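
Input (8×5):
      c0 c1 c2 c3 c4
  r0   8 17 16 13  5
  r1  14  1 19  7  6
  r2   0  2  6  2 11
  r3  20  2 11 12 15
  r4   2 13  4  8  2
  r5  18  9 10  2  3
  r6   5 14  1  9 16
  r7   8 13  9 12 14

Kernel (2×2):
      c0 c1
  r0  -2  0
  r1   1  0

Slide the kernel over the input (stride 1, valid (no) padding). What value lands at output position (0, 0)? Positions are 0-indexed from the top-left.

The receptive field on the input at this output position is [8 17 / 14 1]. Elementwise product with the kernel and sum: 8·-2 + 14·1.

-2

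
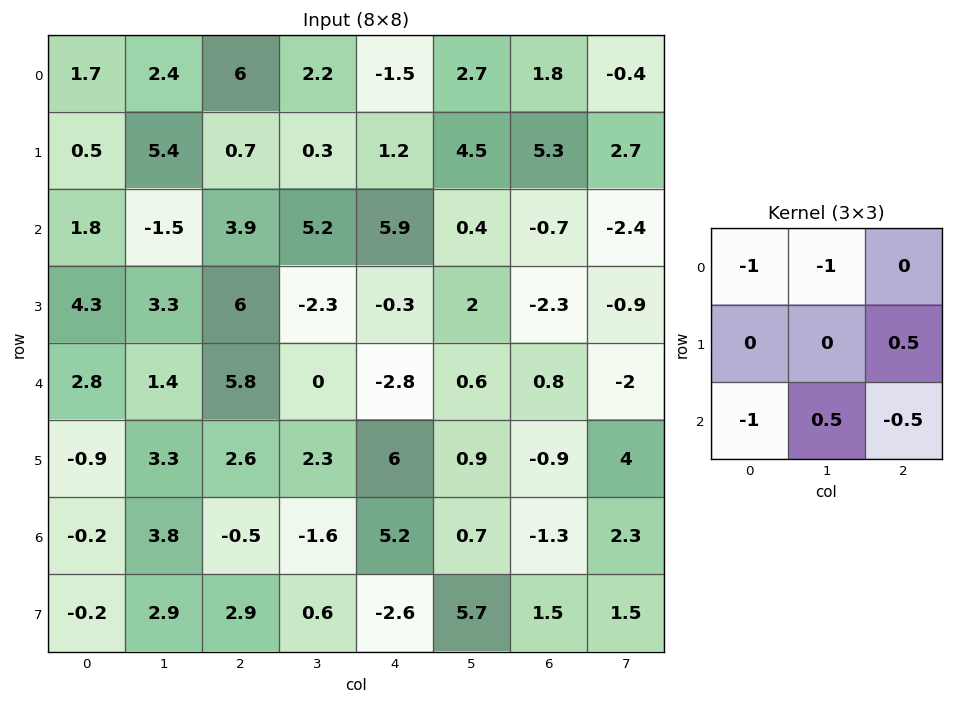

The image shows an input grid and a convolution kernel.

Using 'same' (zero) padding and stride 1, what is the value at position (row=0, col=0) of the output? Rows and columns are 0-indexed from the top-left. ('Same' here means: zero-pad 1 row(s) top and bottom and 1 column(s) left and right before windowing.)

-1.25

The receptive field on the zero-padded input at this output position is [0 0 0 / 0 1.7 2.4 / 0 0.5 5.4]. Elementwise product with the kernel and sum: 0·-1 + 0·-1 + 2.4·0.5 + 0·-1 + 0.5·0.5 + 5.4·-0.5.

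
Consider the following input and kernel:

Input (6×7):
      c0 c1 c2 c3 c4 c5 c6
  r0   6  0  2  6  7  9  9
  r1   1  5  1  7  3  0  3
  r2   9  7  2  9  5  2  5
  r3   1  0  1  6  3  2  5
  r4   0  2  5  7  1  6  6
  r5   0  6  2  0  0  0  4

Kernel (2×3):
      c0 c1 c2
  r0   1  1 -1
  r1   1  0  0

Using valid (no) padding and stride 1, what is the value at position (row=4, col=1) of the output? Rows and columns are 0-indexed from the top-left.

The receptive field on the input at this output position is [2 5 7 / 6 2 0]. Elementwise product with the kernel and sum: 2·1 + 5·1 + 7·-1 + 6·1.

6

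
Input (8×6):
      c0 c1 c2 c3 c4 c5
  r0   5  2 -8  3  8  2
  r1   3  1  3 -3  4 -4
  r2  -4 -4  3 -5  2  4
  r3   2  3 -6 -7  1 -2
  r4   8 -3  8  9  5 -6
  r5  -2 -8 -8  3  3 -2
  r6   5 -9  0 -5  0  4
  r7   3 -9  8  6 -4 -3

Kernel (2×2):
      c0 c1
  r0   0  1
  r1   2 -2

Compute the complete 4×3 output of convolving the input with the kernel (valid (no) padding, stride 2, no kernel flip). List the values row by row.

Output[0,0]: The receptive field on the input at this output position is [5 2 / 3 1]. Elementwise product with the kernel and sum: 2·1 + 3·2 + 1·-2.
Output[0,1]: The receptive field on the input at this output position is [-8 3 / 3 -3]. Elementwise product with the kernel and sum: 3·1 + 3·2 + -3·-2.

6 15 18
-6 -3 10
9 -13 4
15 -1 2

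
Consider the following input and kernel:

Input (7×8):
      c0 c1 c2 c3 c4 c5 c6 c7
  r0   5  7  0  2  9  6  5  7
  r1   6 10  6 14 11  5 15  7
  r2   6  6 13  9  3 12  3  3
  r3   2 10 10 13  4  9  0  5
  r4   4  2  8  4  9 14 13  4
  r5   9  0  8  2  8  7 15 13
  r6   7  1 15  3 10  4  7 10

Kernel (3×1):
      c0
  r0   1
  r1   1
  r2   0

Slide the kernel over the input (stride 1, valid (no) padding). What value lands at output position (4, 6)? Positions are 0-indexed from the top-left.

The receptive field on the input at this output position is [13 / 15 / 7]. Elementwise product with the kernel and sum: 13·1 + 15·1.

28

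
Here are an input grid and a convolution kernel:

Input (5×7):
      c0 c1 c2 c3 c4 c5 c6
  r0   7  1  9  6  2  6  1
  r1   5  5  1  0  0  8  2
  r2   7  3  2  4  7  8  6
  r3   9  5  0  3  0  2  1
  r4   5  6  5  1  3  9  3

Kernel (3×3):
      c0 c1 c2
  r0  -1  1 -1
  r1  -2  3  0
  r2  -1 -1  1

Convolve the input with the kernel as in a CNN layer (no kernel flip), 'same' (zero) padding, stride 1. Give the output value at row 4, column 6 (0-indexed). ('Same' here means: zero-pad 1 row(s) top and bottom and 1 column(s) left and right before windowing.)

-10

The receptive field on the zero-padded input at this output position is [2 1 0 / 9 3 0 / 0 0 0]. Elementwise product with the kernel and sum: 2·-1 + 1·1 + 0·-1 + 9·-2 + 3·3 + 0·-1 + 0·-1 + 0·1.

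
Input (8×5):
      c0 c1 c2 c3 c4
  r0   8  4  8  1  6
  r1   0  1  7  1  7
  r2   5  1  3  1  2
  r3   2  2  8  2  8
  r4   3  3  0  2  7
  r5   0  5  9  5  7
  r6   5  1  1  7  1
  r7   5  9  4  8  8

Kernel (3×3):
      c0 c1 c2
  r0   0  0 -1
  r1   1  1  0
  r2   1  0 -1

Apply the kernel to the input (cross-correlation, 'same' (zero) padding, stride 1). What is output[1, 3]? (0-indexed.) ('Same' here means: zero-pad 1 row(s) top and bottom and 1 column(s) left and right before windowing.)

3

The receptive field on the zero-padded input at this output position is [8 1 6 / 7 1 7 / 3 1 2]. Elementwise product with the kernel and sum: 6·-1 + 7·1 + 1·1 + 3·1 + 2·-1.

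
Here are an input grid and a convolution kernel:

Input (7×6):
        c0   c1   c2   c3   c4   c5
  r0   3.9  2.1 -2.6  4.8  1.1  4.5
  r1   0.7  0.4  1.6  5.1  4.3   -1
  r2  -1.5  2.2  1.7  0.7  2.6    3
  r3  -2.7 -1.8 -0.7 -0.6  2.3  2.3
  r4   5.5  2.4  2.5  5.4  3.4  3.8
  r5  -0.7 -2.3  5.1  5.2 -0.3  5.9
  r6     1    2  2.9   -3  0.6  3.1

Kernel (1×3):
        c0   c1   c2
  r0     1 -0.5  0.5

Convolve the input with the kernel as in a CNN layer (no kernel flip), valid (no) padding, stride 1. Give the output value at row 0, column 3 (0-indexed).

6.5

The receptive field on the input at this output position is [4.8 1.1 4.5]. Elementwise product with the kernel and sum: 4.8·1 + 1.1·-0.5 + 4.5·0.5.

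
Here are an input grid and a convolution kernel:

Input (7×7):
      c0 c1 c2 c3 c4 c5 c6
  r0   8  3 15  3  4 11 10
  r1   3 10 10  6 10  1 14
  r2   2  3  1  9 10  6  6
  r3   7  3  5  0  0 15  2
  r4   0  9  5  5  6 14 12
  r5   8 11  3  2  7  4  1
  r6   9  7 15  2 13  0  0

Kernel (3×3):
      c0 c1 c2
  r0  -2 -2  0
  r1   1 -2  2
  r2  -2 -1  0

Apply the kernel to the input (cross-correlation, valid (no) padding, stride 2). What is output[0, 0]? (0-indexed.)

-26

The receptive field on the input at this output position is [8 3 15 / 3 10 10 / 2 3 1]. Elementwise product with the kernel and sum: 8·-2 + 3·-2 + 3·1 + 10·-2 + 10·2 + 2·-2 + 3·-1.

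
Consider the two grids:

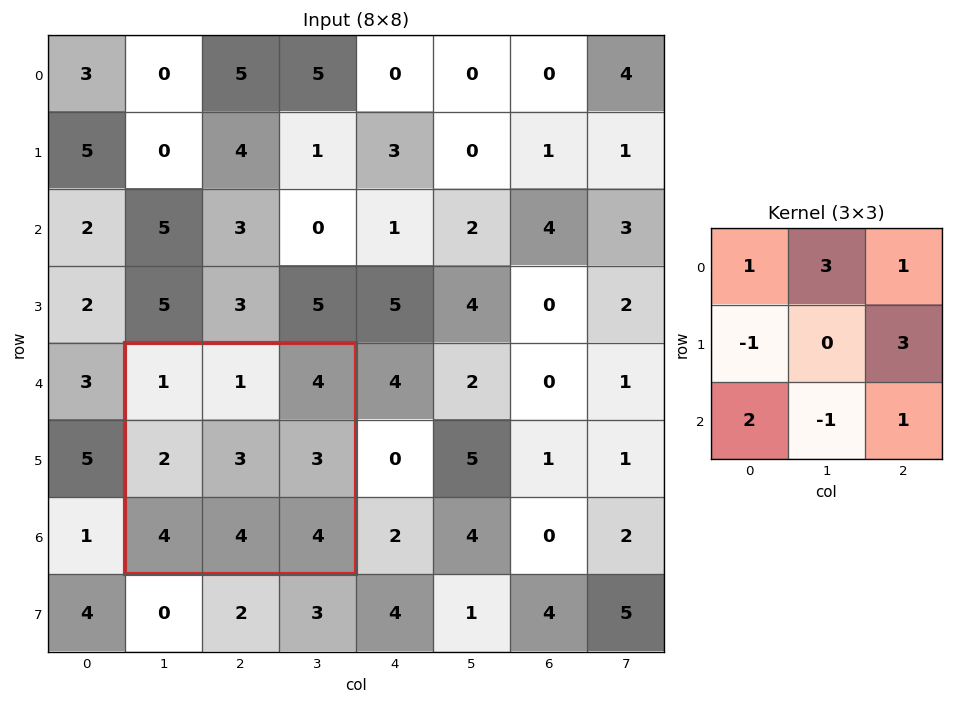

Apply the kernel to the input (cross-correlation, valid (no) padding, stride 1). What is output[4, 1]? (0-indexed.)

23

The receptive field on the input at this output position is [1 1 4 / 2 3 3 / 4 4 4]. Elementwise product with the kernel and sum: 1·1 + 1·3 + 4·1 + 2·-1 + 3·3 + 4·2 + 4·-1 + 4·1.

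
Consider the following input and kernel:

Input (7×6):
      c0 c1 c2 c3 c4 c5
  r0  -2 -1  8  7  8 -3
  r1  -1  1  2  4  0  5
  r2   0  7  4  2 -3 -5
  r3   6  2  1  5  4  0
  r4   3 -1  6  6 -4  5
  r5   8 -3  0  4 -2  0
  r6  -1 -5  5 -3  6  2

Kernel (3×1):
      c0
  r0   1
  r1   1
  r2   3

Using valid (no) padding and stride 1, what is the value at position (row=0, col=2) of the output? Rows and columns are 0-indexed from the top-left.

The receptive field on the input at this output position is [8 / 2 / 4]. Elementwise product with the kernel and sum: 8·1 + 2·1 + 4·3.

22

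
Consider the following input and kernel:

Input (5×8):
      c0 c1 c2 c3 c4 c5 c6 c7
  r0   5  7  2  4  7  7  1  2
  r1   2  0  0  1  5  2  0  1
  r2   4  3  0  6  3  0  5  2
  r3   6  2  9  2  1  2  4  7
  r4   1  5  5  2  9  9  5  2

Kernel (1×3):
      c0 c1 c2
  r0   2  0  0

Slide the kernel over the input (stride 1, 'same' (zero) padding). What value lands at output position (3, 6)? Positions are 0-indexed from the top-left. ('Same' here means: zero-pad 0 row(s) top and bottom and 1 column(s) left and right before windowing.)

4

The receptive field on the zero-padded input at this output position is [2 4 7]. Elementwise product with the kernel and sum: 2·2.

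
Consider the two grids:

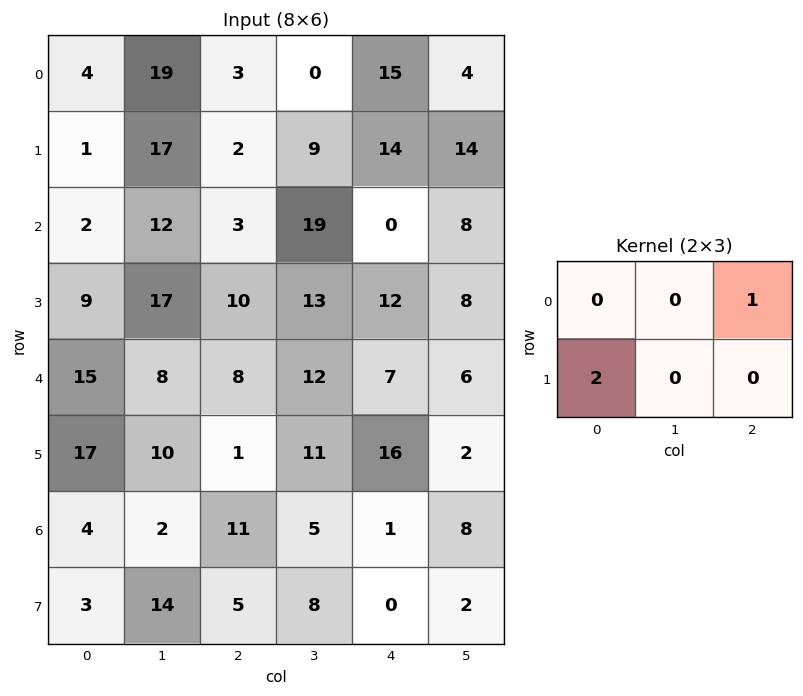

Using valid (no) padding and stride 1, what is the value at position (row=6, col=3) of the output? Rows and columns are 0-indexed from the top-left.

The receptive field on the input at this output position is [5 1 8 / 8 0 2]. Elementwise product with the kernel and sum: 8·1 + 8·2.

24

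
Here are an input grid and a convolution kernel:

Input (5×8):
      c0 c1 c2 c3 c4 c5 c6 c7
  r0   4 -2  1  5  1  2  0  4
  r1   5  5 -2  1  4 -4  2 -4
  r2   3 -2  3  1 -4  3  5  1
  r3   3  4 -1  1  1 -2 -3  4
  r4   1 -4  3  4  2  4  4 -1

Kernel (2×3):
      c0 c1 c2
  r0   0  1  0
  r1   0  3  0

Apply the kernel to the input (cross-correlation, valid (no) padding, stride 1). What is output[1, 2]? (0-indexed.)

4

The receptive field on the input at this output position is [-2 1 4 / 3 1 -4]. Elementwise product with the kernel and sum: 1·1 + 1·3.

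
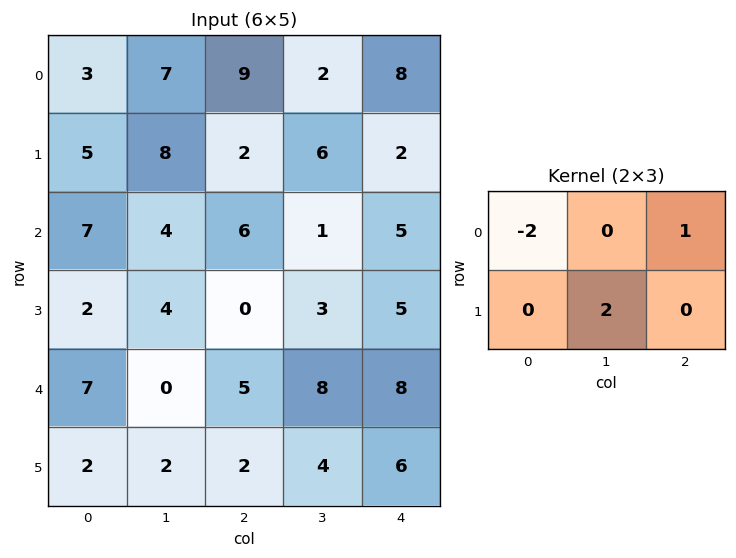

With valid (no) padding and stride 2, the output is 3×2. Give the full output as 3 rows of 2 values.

19 2
0 -1
-5 6

Output[0,0]: The receptive field on the input at this output position is [3 7 9 / 5 8 2]. Elementwise product with the kernel and sum: 3·-2 + 9·1 + 8·2.
Output[0,1]: The receptive field on the input at this output position is [9 2 8 / 2 6 2]. Elementwise product with the kernel and sum: 9·-2 + 8·1 + 6·2.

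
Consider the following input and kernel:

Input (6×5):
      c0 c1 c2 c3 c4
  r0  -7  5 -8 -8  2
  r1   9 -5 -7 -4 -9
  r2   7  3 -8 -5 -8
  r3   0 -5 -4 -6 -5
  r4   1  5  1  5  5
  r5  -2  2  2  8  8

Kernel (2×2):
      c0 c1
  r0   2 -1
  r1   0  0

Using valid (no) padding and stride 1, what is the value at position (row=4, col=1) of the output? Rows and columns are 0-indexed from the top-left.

9

The receptive field on the input at this output position is [5 1 / 2 2]. Elementwise product with the kernel and sum: 5·2 + 1·-1.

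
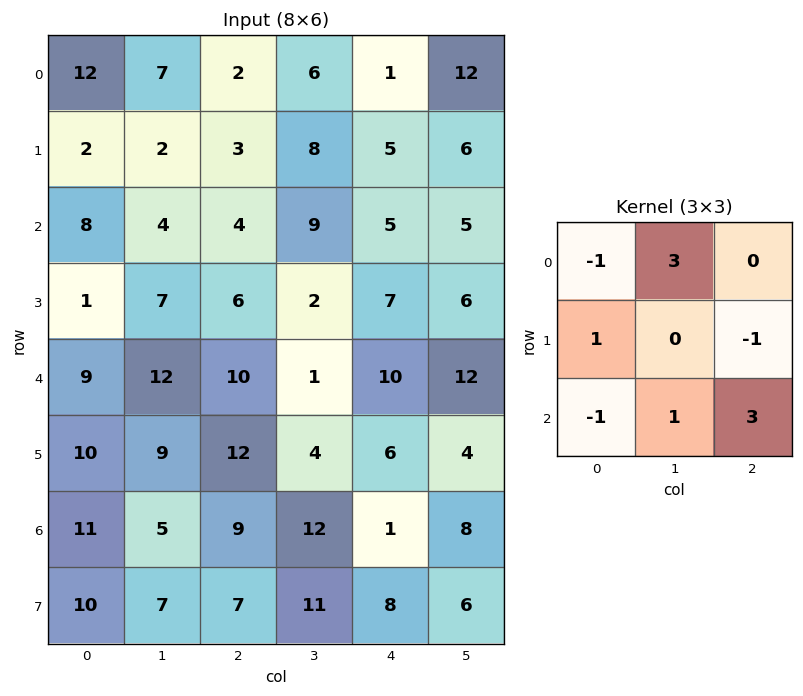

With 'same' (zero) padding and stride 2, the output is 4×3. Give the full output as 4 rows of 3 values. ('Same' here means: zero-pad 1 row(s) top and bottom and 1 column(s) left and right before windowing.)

1 26 9
24 7 34
28 37 22
56 53 33

Output[0,0]: The receptive field on the zero-padded input at this output position is [0 0 0 / 0 12 7 / 0 2 2]. Elementwise product with the kernel and sum: 0·-1 + 0·3 + 0·1 + 7·-1 + 0·-1 + 2·1 + 2·3.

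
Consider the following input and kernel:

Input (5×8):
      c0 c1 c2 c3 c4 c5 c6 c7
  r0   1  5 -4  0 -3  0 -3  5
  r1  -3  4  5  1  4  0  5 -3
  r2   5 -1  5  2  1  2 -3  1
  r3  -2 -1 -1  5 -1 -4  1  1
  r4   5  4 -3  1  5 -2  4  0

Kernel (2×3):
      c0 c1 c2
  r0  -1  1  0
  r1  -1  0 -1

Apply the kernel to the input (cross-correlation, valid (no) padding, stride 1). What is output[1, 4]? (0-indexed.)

The receptive field on the input at this output position is [4 0 5 / 1 2 -3]. Elementwise product with the kernel and sum: 4·-1 + 0·1 + 1·-1 + -3·-1.

-2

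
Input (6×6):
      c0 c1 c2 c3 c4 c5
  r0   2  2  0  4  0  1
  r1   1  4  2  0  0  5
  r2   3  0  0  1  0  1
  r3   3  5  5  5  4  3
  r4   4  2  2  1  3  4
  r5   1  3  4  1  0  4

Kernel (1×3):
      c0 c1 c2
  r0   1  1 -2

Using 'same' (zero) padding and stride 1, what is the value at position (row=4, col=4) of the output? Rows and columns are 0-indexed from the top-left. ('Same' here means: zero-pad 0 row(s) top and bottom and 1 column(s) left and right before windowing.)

-4

The receptive field on the zero-padded input at this output position is [1 3 4]. Elementwise product with the kernel and sum: 1·1 + 3·1 + 4·-2.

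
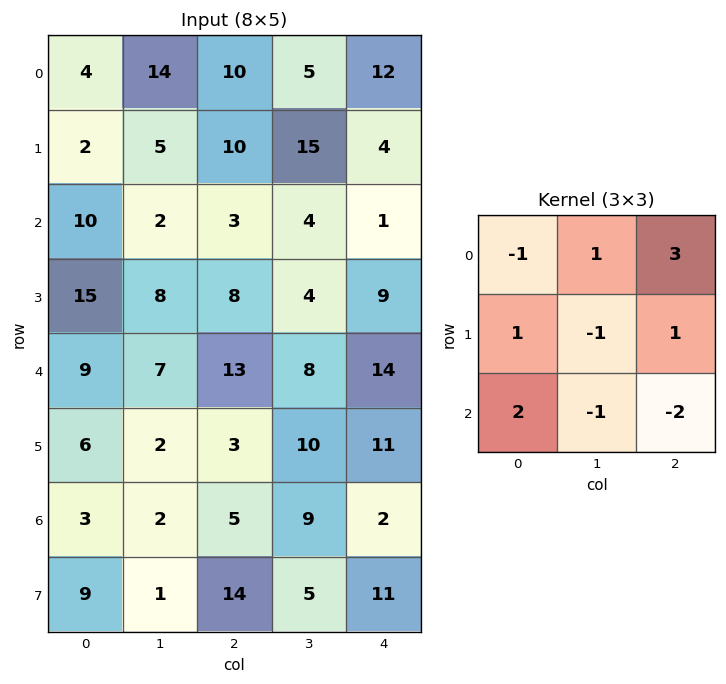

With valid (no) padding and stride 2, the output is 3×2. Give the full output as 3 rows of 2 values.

Output[0,0]: The receptive field on the input at this output position is [4 14 10 / 2 5 10 / 10 2 3]. Elementwise product with the kernel and sum: 4·-1 + 14·1 + 10·3 + 2·1 + 5·-1 + 10·1 + 10·2 + 2·-1 + 3·-2.

59 30
1 7
38 38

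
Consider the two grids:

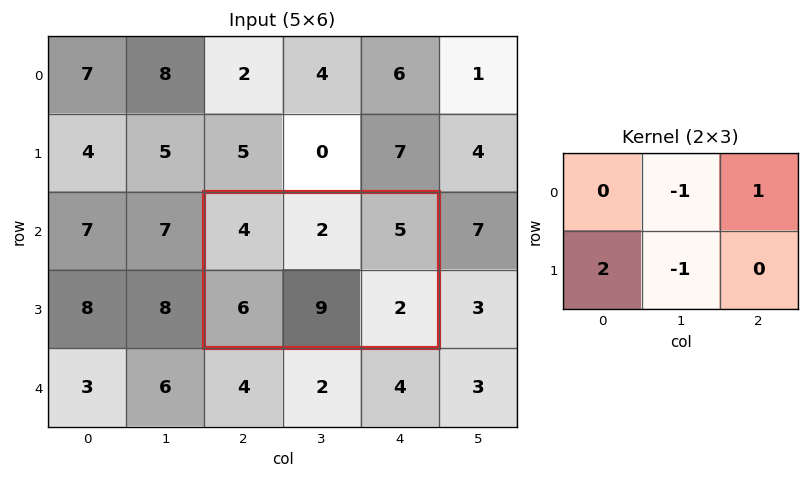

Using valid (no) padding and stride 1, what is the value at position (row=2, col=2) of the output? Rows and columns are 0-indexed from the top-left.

6

The receptive field on the input at this output position is [4 2 5 / 6 9 2]. Elementwise product with the kernel and sum: 2·-1 + 5·1 + 6·2 + 9·-1.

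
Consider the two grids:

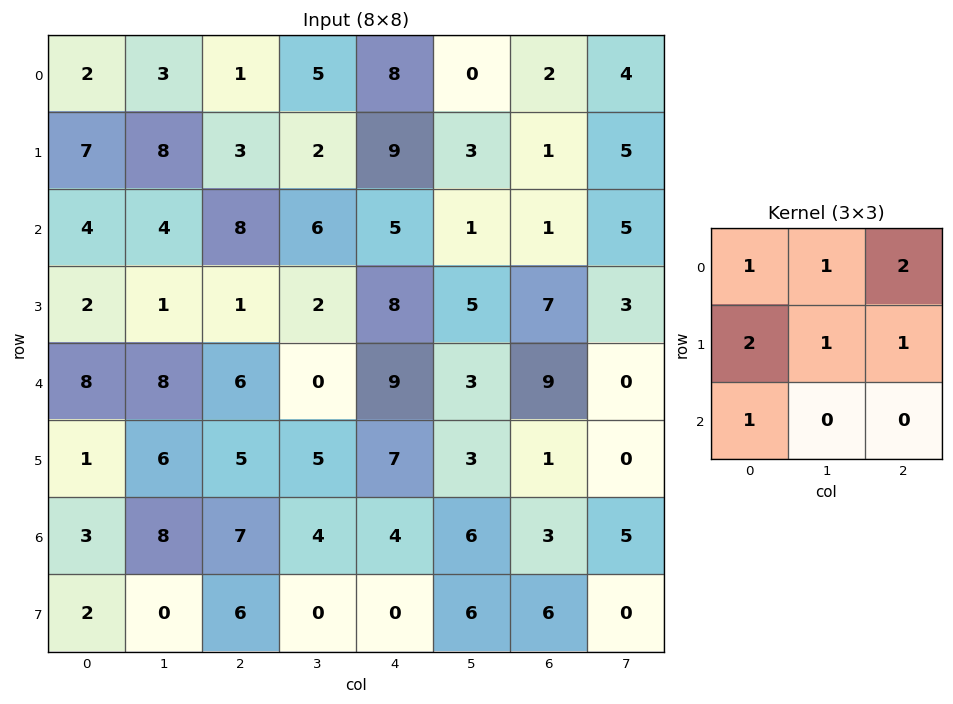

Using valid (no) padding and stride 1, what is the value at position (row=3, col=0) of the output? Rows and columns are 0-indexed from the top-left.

36

The receptive field on the input at this output position is [2 1 1 / 8 8 6 / 1 6 5]. Elementwise product with the kernel and sum: 2·1 + 1·1 + 1·2 + 8·2 + 8·1 + 6·1 + 1·1.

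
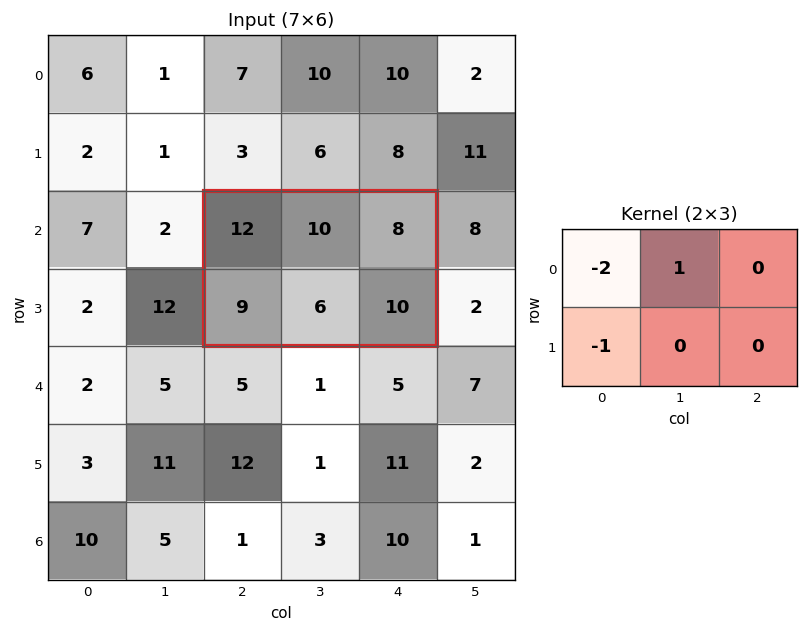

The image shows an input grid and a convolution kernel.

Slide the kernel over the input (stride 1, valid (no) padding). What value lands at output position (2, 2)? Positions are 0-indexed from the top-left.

-23

The receptive field on the input at this output position is [12 10 8 / 9 6 10]. Elementwise product with the kernel and sum: 12·-2 + 10·1 + 9·-1.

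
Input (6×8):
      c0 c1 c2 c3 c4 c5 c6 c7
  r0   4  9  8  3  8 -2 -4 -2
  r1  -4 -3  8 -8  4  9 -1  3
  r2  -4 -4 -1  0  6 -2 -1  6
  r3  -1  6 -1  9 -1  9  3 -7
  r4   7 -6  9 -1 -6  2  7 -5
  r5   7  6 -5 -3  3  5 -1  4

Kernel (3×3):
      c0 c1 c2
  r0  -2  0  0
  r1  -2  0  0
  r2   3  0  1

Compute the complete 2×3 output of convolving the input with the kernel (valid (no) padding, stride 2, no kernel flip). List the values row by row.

-13 -29 -7
40 25 -21

Output[0,0]: The receptive field on the input at this output position is [4 9 8 / -4 -3 8 / -4 -4 -1]. Elementwise product with the kernel and sum: 4·-2 + -4·-2 + -4·3 + -1·1.
Output[0,1]: The receptive field on the input at this output position is [8 3 8 / 8 -8 4 / -1 0 6]. Elementwise product with the kernel and sum: 8·-2 + 8·-2 + -1·3 + 6·1.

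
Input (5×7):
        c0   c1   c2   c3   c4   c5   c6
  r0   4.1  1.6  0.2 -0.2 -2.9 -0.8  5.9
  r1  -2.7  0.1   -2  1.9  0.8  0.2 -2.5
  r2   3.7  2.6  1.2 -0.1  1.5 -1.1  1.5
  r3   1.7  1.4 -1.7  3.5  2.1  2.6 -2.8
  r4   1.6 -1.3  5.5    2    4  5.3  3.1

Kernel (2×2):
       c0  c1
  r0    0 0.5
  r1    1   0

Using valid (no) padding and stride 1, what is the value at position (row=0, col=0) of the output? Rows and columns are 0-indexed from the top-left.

The receptive field on the input at this output position is [4.1 1.6 / -2.7 0.1]. Elementwise product with the kernel and sum: 1.6·0.5 + -2.7·1.

-1.9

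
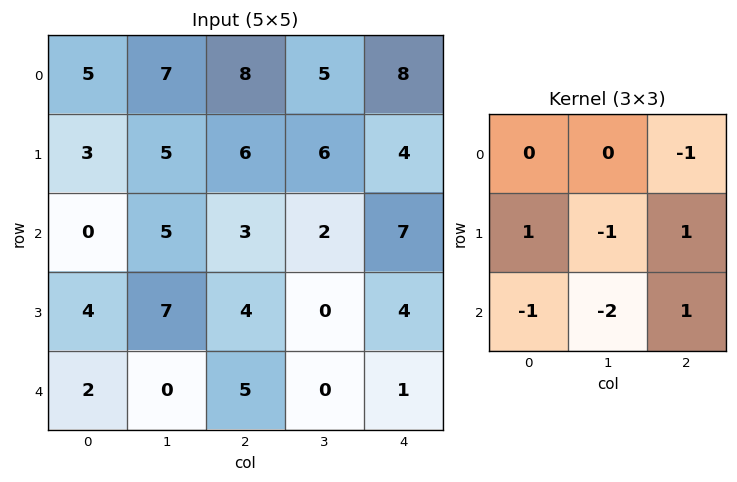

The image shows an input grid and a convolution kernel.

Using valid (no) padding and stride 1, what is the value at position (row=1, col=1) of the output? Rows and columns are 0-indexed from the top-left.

The receptive field on the input at this output position is [5 6 6 / 5 3 2 / 7 4 0]. Elementwise product with the kernel and sum: 6·-1 + 5·1 + 3·-1 + 2·1 + 7·-1 + 4·-2 + 0·1.

-17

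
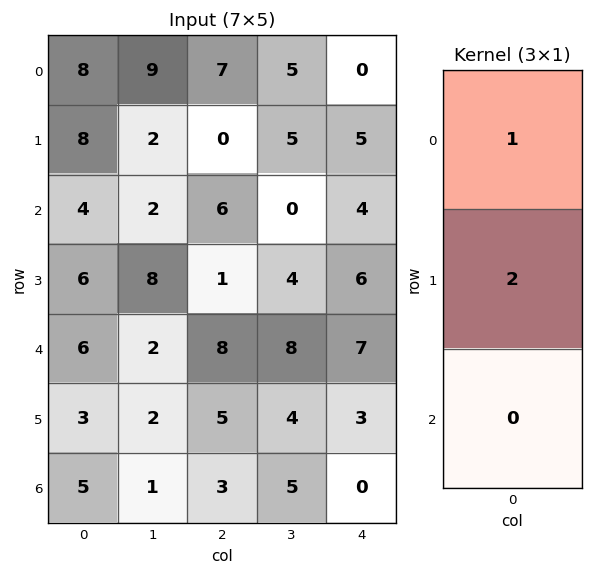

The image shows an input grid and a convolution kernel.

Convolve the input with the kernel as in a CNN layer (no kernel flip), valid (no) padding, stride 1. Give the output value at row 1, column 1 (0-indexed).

6

The receptive field on the input at this output position is [2 / 2 / 8]. Elementwise product with the kernel and sum: 2·1 + 2·2.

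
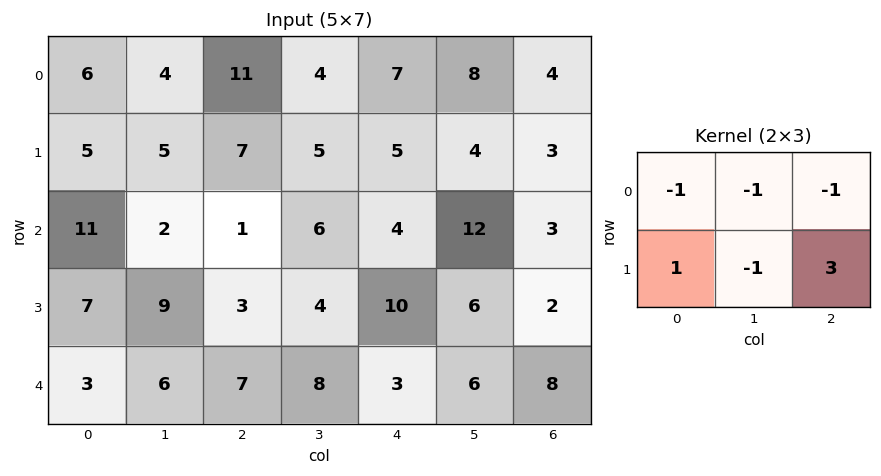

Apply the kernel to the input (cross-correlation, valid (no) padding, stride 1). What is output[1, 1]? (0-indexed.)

2

The receptive field on the input at this output position is [5 7 5 / 2 1 6]. Elementwise product with the kernel and sum: 5·-1 + 7·-1 + 5·-1 + 2·1 + 1·-1 + 6·3.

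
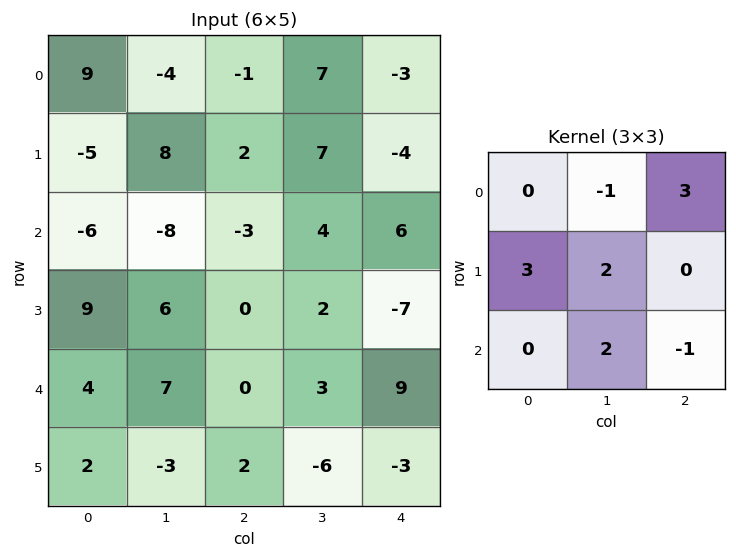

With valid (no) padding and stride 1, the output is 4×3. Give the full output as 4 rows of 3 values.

Output[0,0]: The receptive field on the input at this output position is [9 -4 -1 / -5 8 2 / -6 -8 -3]. Elementwise product with the kernel and sum: -4·-1 + -1·3 + -5·3 + 8·2 + -8·2 + -3·-1.
Output[0,1]: The receptive field on the input at this output position is [-4 -1 7 / 8 2 7 / -8 -3 4]. Elementwise product with the kernel and sum: -1·-1 + 7·3 + 8·3 + 2·2 + -3·2 + 4·-1.

-11 40 6
-24 -13 -9
52 30 15
12 37 -26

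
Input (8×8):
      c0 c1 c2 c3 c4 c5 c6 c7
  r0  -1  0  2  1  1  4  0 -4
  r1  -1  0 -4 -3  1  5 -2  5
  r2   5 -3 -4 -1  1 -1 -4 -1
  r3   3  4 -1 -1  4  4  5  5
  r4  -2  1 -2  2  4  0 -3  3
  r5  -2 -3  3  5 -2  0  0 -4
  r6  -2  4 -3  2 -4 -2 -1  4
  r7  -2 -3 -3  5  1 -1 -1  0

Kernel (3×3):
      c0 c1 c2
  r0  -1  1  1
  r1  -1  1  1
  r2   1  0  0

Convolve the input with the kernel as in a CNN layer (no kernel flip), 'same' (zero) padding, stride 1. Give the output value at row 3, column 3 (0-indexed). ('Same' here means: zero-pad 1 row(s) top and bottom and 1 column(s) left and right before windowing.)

6

The receptive field on the zero-padded input at this output position is [-4 -1 1 / -1 -1 4 / -2 2 4]. Elementwise product with the kernel and sum: -4·-1 + -1·1 + 1·1 + -1·-1 + -1·1 + 4·1 + -2·1.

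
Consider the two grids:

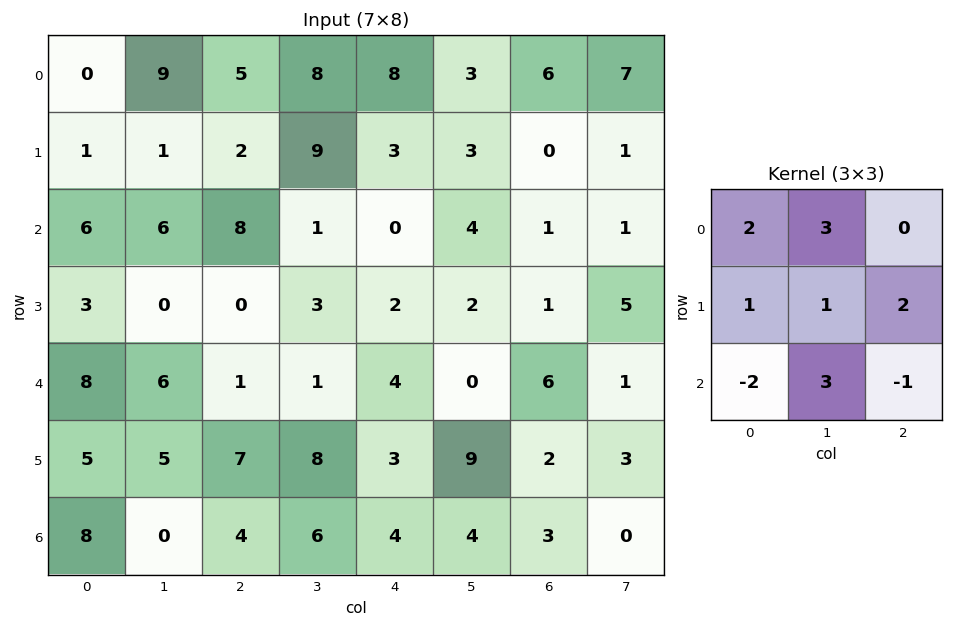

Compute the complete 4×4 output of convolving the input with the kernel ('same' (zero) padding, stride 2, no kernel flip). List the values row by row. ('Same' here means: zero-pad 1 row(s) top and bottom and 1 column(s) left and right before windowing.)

Output[0,0]: The receptive field on the zero-padded input at this output position is [0 0 0 / 0 0 9 / 0 1 1]. Elementwise product with the kernel and sum: 0·2 + 0·3 + 0·1 + 0·1 + 9·2 + 0·-2 + 1·3 + 1·-1.

20 25 10 16
30 21 34 7
39 12 1 0
23 47 43 31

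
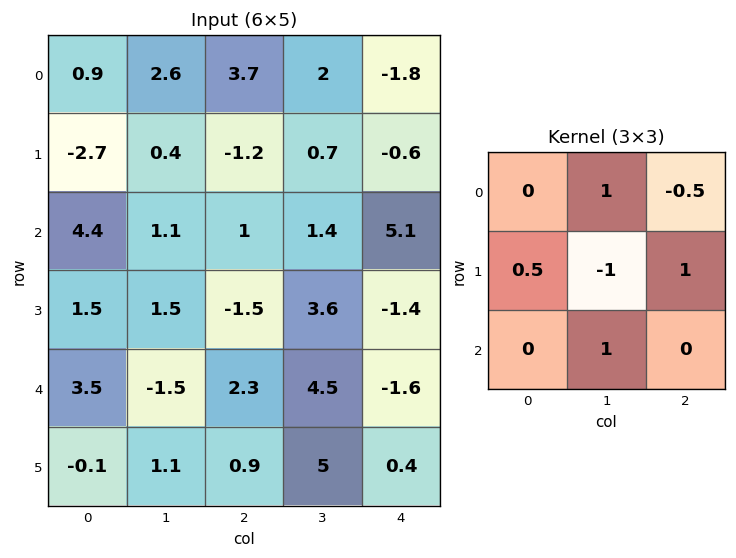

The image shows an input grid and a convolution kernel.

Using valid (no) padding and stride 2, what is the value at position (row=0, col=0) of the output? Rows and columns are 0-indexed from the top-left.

-1.1

The receptive field on the input at this output position is [0.9 2.6 3.7 / -2.7 0.4 -1.2 / 4.4 1.1 1]. Elementwise product with the kernel and sum: 2.6·1 + 3.7·-0.5 + -2.7·0.5 + 0.4·-1 + -1.2·1 + 1.1·1.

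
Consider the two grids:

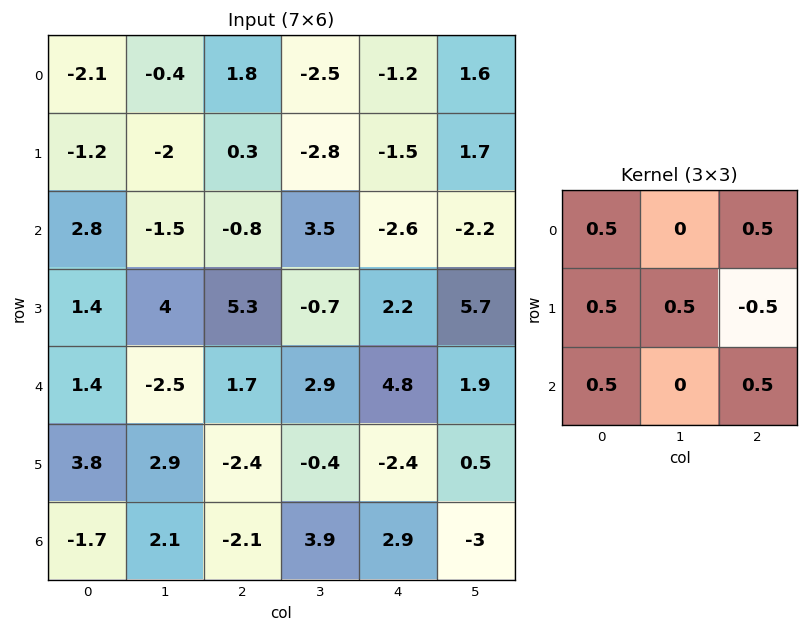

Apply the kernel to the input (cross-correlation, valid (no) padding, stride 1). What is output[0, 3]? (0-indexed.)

-2.8

The receptive field on the input at this output position is [-2.5 -1.2 1.6 / -2.8 -1.5 1.7 / 3.5 -2.6 -2.2]. Elementwise product with the kernel and sum: -2.5·0.5 + 1.6·0.5 + -2.8·0.5 + -1.5·0.5 + 1.7·-0.5 + 3.5·0.5 + -2.2·0.5.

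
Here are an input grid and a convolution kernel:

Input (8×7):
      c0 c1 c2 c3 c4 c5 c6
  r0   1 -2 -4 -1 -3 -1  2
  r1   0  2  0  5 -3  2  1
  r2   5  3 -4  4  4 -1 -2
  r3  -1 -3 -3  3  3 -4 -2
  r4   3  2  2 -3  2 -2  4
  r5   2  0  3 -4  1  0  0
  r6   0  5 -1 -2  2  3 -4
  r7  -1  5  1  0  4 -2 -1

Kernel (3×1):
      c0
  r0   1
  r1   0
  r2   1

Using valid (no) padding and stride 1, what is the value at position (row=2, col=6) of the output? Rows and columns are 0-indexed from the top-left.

2

The receptive field on the input at this output position is [-2 / -2 / 4]. Elementwise product with the kernel and sum: -2·1 + 4·1.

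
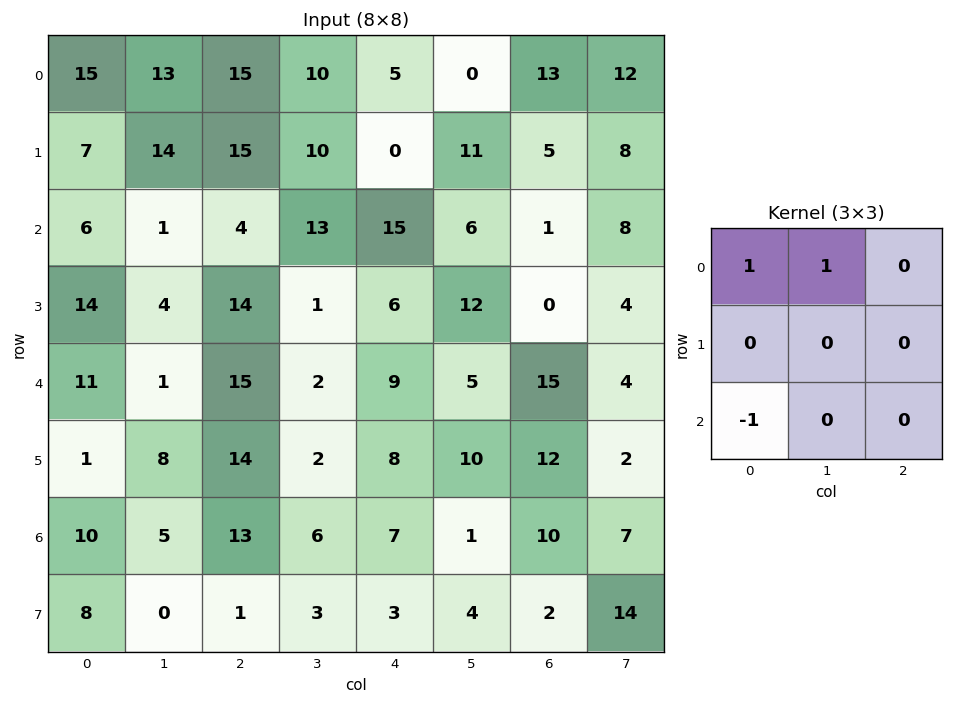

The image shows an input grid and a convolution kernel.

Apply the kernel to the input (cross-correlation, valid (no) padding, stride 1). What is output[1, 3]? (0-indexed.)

The receptive field on the input at this output position is [10 0 11 / 13 15 6 / 1 6 12]. Elementwise product with the kernel and sum: 10·1 + 0·1 + 1·-1.

9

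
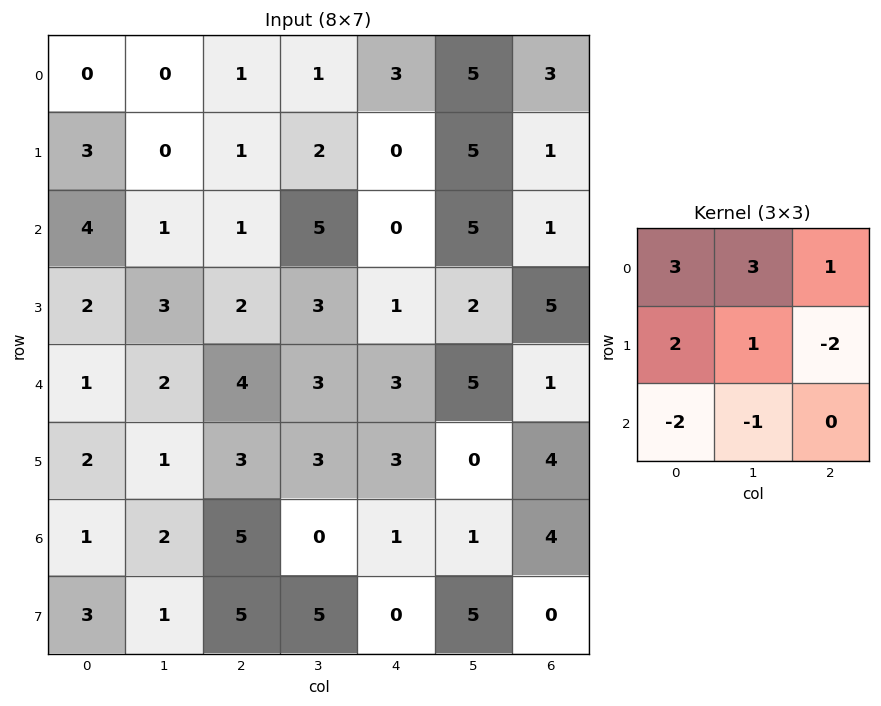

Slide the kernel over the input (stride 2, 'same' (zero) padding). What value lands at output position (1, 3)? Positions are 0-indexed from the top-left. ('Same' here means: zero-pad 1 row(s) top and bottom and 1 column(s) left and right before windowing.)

The receptive field on the zero-padded input at this output position is [5 1 0 / 5 1 0 / 2 5 0]. Elementwise product with the kernel and sum: 5·3 + 1·3 + 0·1 + 5·2 + 1·1 + 0·-2 + 2·-2 + 5·-1.

20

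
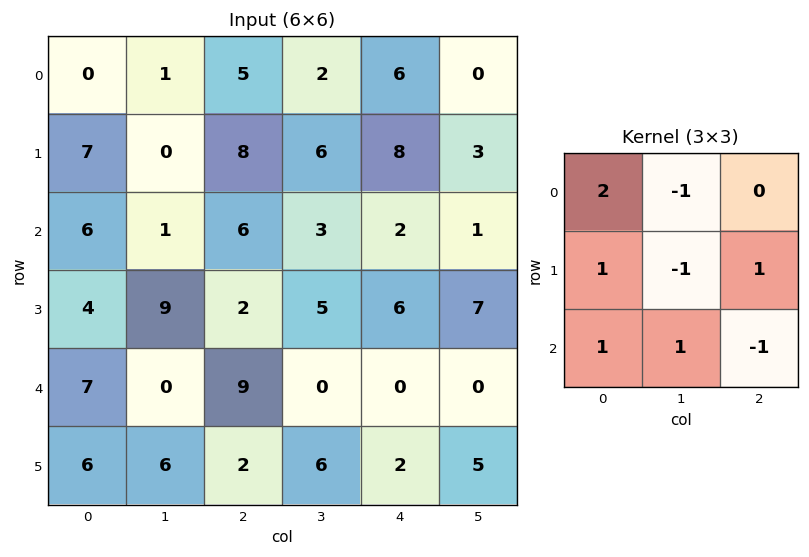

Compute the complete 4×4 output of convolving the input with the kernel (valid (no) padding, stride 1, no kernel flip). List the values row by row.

15 -1 25 3
36 -4 16 10
6 17 21 10
25 9 14 7

Output[0,0]: The receptive field on the input at this output position is [0 1 5 / 7 0 8 / 6 1 6]. Elementwise product with the kernel and sum: 0·2 + 1·-1 + 7·1 + 0·-1 + 8·1 + 6·1 + 1·1 + 6·-1.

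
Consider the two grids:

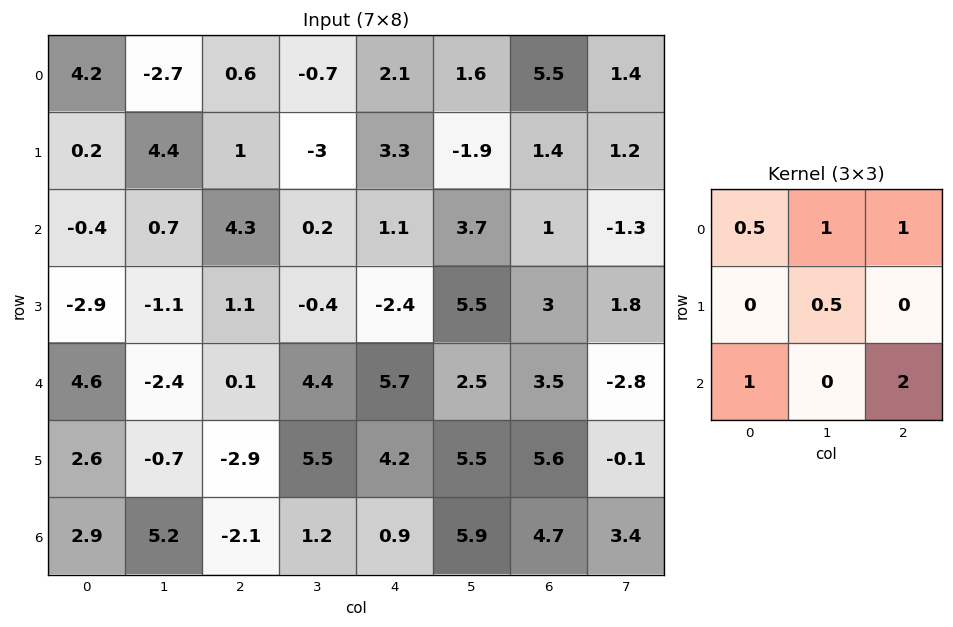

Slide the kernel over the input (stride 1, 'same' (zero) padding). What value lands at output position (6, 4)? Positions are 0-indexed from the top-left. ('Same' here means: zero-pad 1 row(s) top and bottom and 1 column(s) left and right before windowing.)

The receptive field on the zero-padded input at this output position is [5.5 4.2 5.5 / 1.2 0.9 5.9 / 0 0 0]. Elementwise product with the kernel and sum: 5.5·0.5 + 4.2·1 + 5.5·1 + 0.9·0.5 + 0·1 + 0·2.

12.9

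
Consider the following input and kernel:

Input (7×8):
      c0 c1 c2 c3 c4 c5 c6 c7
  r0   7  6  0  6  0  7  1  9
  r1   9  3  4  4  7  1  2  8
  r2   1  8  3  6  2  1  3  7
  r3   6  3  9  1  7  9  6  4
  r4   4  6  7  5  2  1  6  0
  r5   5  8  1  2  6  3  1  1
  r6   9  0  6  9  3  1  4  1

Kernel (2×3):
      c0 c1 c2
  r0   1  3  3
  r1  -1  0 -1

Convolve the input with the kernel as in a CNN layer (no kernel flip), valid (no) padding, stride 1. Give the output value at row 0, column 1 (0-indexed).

The receptive field on the input at this output position is [6 0 6 / 3 4 4]. Elementwise product with the kernel and sum: 6·1 + 0·3 + 6·3 + 3·-1 + 4·-1.

17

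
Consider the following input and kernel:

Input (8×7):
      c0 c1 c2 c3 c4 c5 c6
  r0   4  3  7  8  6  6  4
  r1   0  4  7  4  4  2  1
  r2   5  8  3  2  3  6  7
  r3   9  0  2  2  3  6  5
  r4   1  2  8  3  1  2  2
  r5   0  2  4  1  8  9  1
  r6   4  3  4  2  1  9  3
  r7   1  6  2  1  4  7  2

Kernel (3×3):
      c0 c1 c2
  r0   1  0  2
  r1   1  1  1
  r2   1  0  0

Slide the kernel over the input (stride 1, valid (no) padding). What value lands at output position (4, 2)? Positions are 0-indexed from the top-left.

27

The receptive field on the input at this output position is [8 3 1 / 4 1 8 / 4 2 1]. Elementwise product with the kernel and sum: 8·1 + 1·2 + 4·1 + 1·1 + 8·1 + 4·1.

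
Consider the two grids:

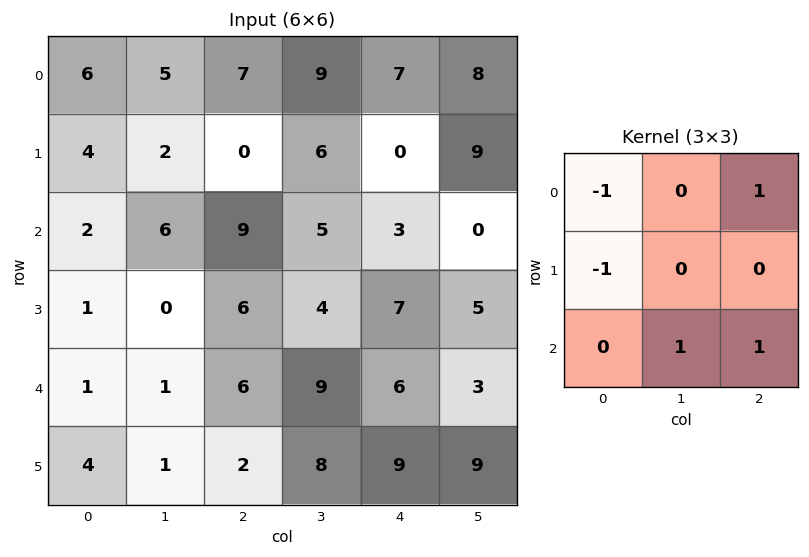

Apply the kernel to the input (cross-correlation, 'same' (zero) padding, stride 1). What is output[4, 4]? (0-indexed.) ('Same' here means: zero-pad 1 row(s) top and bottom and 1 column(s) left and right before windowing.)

10

The receptive field on the zero-padded input at this output position is [4 7 5 / 9 6 3 / 8 9 9]. Elementwise product with the kernel and sum: 4·-1 + 5·1 + 9·-1 + 9·1 + 9·1.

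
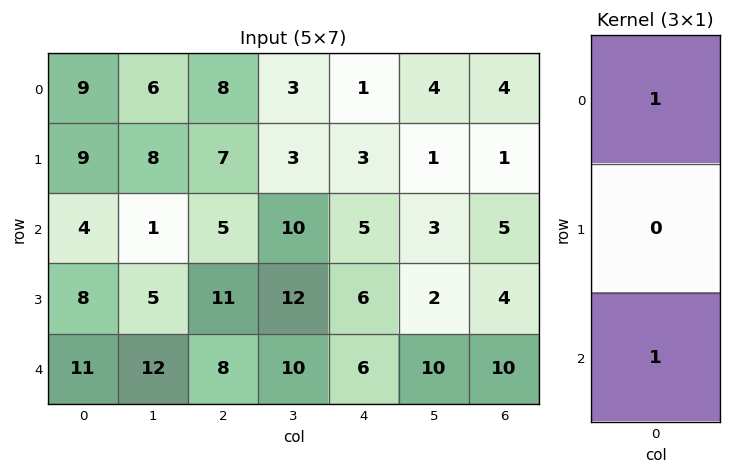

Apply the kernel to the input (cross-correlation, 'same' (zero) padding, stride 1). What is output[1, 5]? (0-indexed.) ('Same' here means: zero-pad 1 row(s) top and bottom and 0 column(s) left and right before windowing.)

7

The receptive field on the zero-padded input at this output position is [4 / 1 / 3]. Elementwise product with the kernel and sum: 4·1 + 3·1.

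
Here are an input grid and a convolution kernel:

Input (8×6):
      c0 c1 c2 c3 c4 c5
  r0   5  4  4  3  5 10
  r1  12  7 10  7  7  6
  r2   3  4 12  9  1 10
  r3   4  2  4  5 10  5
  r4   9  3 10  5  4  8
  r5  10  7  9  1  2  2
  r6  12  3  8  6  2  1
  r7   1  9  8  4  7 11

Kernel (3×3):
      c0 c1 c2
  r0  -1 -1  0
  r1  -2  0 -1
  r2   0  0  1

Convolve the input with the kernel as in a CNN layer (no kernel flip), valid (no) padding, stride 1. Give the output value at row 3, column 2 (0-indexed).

The receptive field on the input at this output position is [4 5 10 / 10 5 4 / 9 1 2]. Elementwise product with the kernel and sum: 4·-1 + 5·-1 + 10·-2 + 4·-1 + 2·1.

-31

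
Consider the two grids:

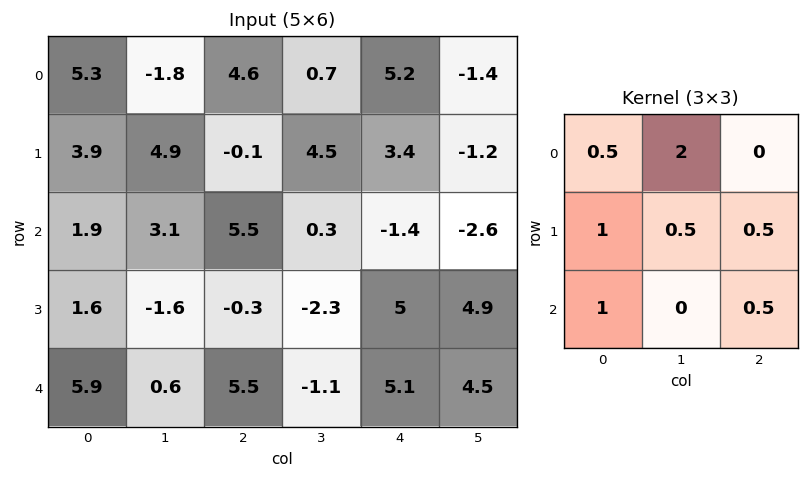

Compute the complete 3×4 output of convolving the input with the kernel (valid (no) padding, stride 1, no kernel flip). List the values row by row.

Output[0,0]: The receptive field on the input at this output position is [5.3 -1.8 4.6 / 3.9 4.9 -0.1 / 1.9 3.1 5.5]. Elementwise product with the kernel and sum: 5.3·0.5 + -1.8·2 + 3.9·1 + 4.9·0.5 + -0.1·0.5 + 1.9·1 + 5.5·0.5.

10 18.65 12.35 15.35
19.4 5.5 16.1 7.5
16.45 9.7 12.45 1.15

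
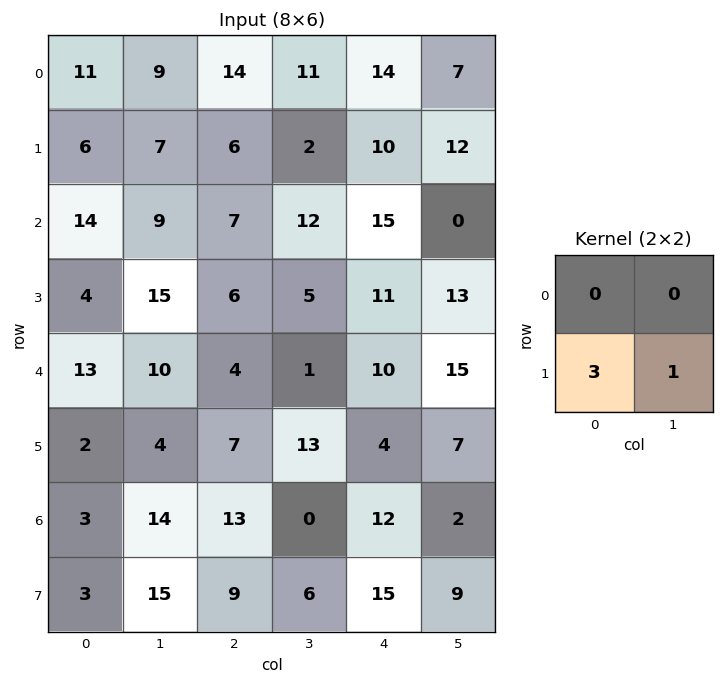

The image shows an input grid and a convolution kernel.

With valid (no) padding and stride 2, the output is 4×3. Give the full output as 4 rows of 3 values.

Output[0,0]: The receptive field on the input at this output position is [11 9 / 6 7]. Elementwise product with the kernel and sum: 6·3 + 7·1.
Output[0,1]: The receptive field on the input at this output position is [14 11 / 6 2]. Elementwise product with the kernel and sum: 6·3 + 2·1.

25 20 42
27 23 46
10 34 19
24 33 54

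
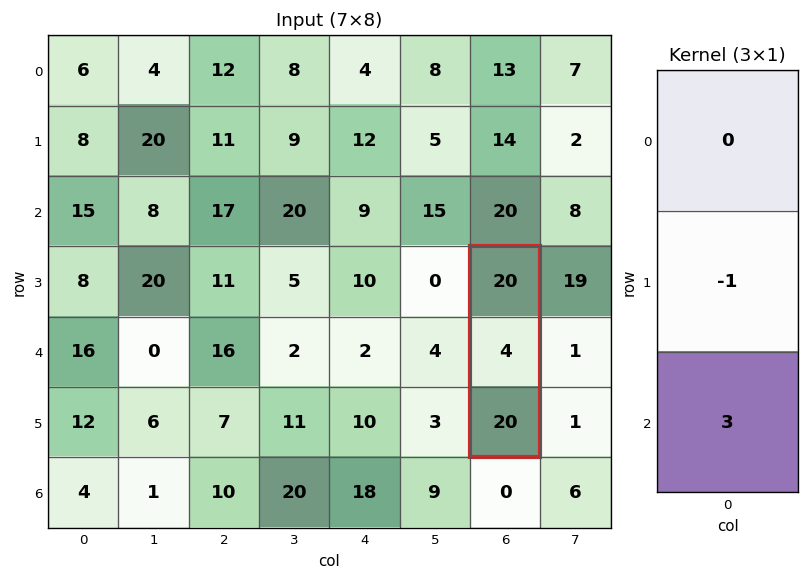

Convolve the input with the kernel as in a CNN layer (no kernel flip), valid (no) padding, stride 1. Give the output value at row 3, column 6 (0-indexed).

56

The receptive field on the input at this output position is [20 / 4 / 20]. Elementwise product with the kernel and sum: 4·-1 + 20·3.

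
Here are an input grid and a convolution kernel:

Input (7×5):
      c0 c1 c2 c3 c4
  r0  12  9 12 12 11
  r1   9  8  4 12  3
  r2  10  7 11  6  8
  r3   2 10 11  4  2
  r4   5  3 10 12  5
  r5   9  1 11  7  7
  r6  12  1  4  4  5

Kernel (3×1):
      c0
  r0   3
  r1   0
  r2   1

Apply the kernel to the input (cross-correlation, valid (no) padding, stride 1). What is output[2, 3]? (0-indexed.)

The receptive field on the input at this output position is [6 / 4 / 12]. Elementwise product with the kernel and sum: 6·3 + 12·1.

30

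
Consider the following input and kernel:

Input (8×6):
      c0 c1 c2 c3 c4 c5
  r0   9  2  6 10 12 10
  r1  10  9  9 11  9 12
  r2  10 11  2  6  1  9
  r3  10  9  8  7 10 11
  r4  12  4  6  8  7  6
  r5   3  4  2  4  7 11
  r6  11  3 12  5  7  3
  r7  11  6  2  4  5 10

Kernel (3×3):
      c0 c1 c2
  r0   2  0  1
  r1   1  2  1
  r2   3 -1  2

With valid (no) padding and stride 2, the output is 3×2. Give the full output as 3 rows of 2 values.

84 66
102 61
97 81

Output[0,0]: The receptive field on the input at this output position is [9 2 6 / 10 9 9 / 10 11 2]. Elementwise product with the kernel and sum: 9·2 + 6·1 + 10·1 + 9·2 + 9·1 + 10·3 + 11·-1 + 2·2.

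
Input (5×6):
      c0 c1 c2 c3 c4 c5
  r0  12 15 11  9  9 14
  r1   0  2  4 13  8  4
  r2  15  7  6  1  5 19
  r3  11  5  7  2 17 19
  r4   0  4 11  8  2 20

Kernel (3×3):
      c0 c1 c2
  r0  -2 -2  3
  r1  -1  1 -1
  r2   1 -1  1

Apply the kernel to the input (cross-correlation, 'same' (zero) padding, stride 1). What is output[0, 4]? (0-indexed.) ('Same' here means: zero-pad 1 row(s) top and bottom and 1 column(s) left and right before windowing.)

The receptive field on the zero-padded input at this output position is [0 0 0 / 9 9 14 / 13 8 4]. Elementwise product with the kernel and sum: 0·-2 + 0·-2 + 0·3 + 9·-1 + 9·1 + 14·-1 + 13·1 + 8·-1 + 4·1.

-5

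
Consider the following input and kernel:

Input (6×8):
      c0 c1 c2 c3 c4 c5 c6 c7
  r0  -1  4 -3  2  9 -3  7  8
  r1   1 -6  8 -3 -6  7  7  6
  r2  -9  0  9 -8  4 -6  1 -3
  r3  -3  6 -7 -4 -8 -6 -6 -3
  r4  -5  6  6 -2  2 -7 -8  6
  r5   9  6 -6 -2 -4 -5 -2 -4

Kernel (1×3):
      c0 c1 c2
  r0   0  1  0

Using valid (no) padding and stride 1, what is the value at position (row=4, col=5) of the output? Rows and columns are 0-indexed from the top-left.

The receptive field on the input at this output position is [-7 -8 6]. Elementwise product with the kernel and sum: -8·1.

-8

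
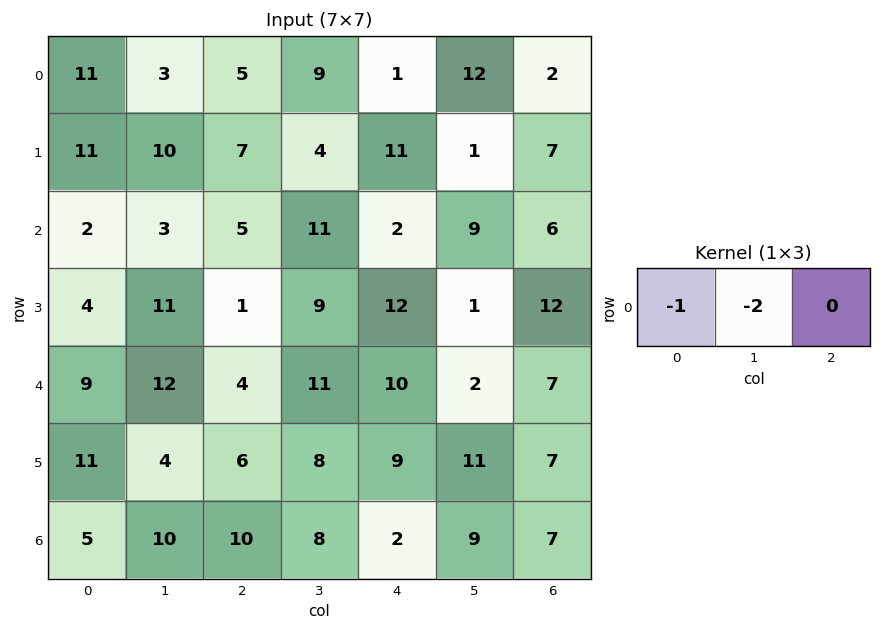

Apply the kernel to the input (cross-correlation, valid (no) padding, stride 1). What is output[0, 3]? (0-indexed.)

The receptive field on the input at this output position is [9 1 12]. Elementwise product with the kernel and sum: 9·-1 + 1·-2.

-11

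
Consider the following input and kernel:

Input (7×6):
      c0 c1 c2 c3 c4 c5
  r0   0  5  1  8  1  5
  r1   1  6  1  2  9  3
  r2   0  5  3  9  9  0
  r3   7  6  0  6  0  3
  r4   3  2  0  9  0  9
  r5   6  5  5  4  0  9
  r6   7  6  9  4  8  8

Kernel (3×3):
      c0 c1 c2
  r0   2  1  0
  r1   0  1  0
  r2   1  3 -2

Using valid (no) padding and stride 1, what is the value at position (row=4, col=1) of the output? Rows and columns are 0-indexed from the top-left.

The receptive field on the input at this output position is [2 0 9 / 5 5 4 / 6 9 4]. Elementwise product with the kernel and sum: 2·2 + 0·1 + 5·1 + 6·1 + 9·3 + 4·-2.

34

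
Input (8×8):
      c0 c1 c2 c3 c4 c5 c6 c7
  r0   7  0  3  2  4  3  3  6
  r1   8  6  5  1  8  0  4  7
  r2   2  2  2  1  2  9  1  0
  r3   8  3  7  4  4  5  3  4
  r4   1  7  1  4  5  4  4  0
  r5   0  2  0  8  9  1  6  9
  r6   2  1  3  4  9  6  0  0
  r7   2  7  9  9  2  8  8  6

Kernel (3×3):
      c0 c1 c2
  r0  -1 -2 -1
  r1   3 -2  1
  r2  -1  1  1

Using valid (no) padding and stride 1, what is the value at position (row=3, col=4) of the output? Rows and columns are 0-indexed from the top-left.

-8

The receptive field on the input at this output position is [4 5 3 / 5 4 4 / 9 1 6]. Elementwise product with the kernel and sum: 4·-1 + 5·-2 + 3·-1 + 5·3 + 4·-2 + 4·1 + 9·-1 + 1·1 + 6·1.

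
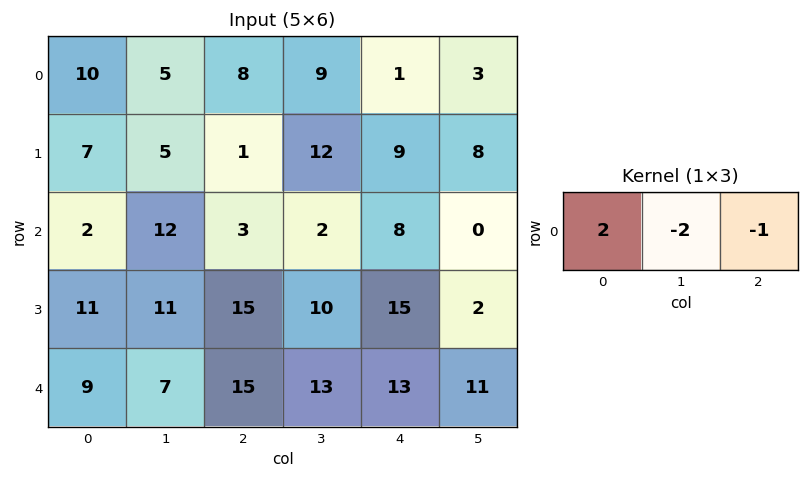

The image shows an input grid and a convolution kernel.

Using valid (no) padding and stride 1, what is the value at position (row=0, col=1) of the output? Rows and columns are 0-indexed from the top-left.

The receptive field on the input at this output position is [5 8 9]. Elementwise product with the kernel and sum: 5·2 + 8·-2 + 9·-1.

-15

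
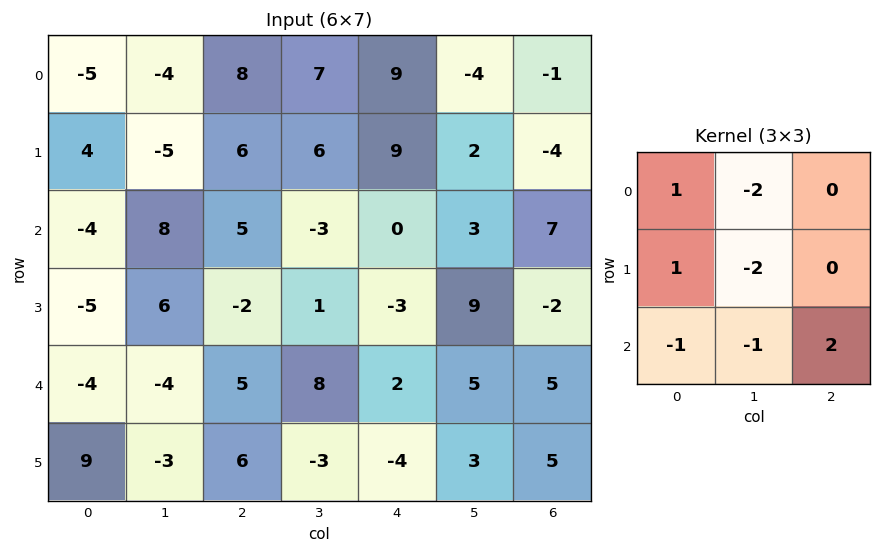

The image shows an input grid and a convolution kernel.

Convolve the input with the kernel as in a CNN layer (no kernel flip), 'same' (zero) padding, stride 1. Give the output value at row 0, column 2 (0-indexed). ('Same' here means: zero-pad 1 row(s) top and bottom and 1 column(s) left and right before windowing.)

-9

The receptive field on the zero-padded input at this output position is [0 0 0 / -4 8 7 / -5 6 6]. Elementwise product with the kernel and sum: 0·1 + 0·-2 + -4·1 + 8·-2 + -5·-1 + 6·-1 + 6·2.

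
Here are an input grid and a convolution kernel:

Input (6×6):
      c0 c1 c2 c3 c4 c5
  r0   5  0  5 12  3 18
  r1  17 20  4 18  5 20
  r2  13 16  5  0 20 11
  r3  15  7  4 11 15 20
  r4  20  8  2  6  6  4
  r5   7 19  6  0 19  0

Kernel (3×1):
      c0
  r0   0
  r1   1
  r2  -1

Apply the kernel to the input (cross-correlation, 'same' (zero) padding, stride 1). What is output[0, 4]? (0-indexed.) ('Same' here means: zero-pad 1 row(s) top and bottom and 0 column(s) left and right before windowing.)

The receptive field on the zero-padded input at this output position is [0 / 3 / 5]. Elementwise product with the kernel and sum: 3·1 + 5·-1.

-2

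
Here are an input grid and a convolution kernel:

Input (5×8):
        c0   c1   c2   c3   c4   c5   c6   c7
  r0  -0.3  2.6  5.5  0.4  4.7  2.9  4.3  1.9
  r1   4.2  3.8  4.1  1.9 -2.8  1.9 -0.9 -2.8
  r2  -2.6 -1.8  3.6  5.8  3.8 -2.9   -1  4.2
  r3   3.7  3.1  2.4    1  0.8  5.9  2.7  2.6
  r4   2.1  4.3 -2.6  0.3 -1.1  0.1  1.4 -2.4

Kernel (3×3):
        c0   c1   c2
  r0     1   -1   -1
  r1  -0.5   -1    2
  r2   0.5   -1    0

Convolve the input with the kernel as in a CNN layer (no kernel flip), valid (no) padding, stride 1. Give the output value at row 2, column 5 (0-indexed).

-7.9

The receptive field on the input at this output position is [-2.9 -1 4.2 / 5.9 2.7 2.6 / 0.1 1.4 -2.4]. Elementwise product with the kernel and sum: -2.9·1 + -1·-1 + 4.2·-1 + 5.9·-0.5 + 2.7·-1 + 2.6·2 + 0.1·0.5 + 1.4·-1.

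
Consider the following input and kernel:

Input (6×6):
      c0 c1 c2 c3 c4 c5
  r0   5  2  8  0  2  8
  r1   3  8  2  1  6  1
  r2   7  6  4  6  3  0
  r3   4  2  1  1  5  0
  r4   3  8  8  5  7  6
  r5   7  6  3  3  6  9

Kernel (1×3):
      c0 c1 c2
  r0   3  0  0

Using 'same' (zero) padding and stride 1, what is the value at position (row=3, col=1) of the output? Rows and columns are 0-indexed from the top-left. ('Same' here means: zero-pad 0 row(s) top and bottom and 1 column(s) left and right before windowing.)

The receptive field on the zero-padded input at this output position is [4 2 1]. Elementwise product with the kernel and sum: 4·3.

12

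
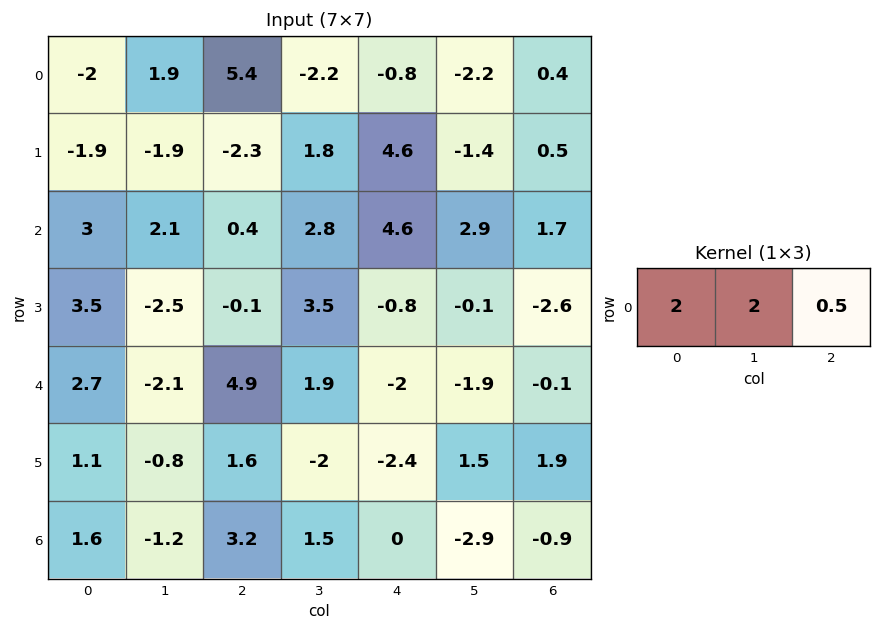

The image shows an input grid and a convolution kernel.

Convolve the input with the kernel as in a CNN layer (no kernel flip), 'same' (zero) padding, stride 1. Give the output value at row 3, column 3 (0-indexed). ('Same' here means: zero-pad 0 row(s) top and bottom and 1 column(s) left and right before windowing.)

6.4

The receptive field on the zero-padded input at this output position is [-0.1 3.5 -0.8]. Elementwise product with the kernel and sum: -0.1·2 + 3.5·2 + -0.8·0.5.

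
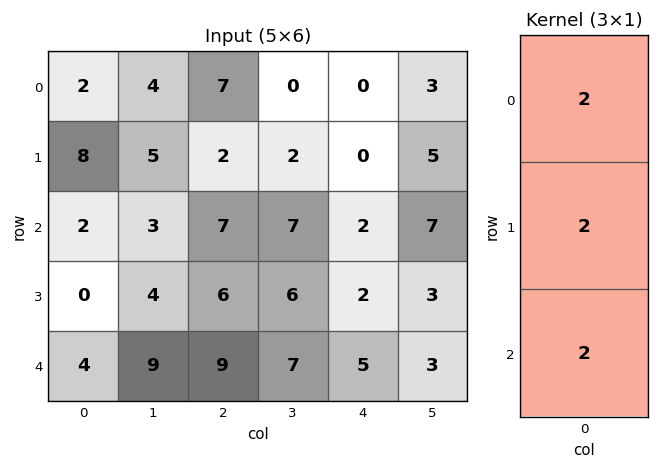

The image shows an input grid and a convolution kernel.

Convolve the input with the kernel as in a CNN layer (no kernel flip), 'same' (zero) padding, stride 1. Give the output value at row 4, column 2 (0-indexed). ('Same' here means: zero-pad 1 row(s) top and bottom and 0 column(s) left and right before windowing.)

30

The receptive field on the zero-padded input at this output position is [6 / 9 / 0]. Elementwise product with the kernel and sum: 6·2 + 9·2 + 0·2.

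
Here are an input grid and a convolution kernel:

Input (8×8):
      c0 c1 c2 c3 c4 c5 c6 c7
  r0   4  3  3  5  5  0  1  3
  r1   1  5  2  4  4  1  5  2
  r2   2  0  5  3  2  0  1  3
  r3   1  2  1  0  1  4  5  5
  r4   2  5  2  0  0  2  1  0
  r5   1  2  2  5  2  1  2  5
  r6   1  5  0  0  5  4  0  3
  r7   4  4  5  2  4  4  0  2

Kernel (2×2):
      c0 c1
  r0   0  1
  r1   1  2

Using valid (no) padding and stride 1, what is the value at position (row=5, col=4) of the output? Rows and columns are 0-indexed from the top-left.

The receptive field on the input at this output position is [2 1 / 5 4]. Elementwise product with the kernel and sum: 1·1 + 5·1 + 4·2.

14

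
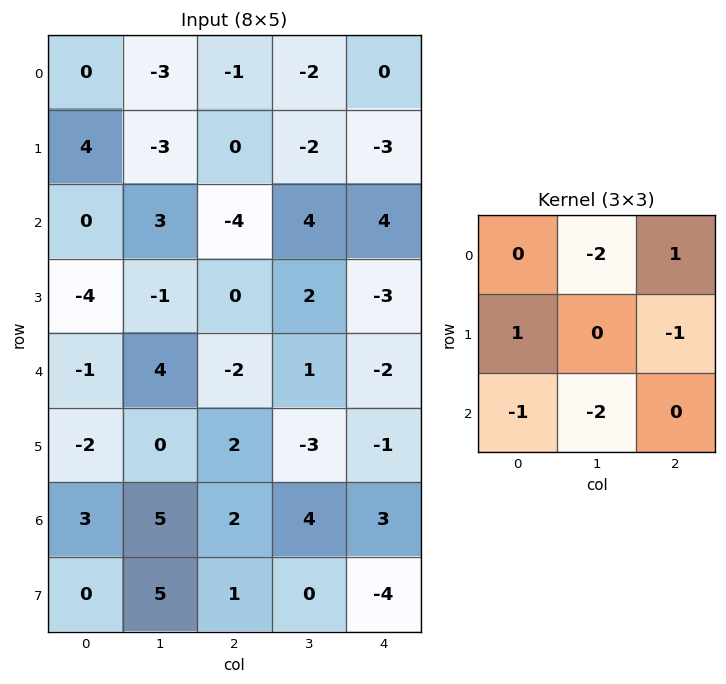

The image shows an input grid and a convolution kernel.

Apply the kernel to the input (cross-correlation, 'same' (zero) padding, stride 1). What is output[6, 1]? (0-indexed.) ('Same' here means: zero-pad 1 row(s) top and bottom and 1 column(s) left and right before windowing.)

-7

The receptive field on the zero-padded input at this output position is [-2 0 2 / 3 5 2 / 0 5 1]. Elementwise product with the kernel and sum: 0·-2 + 2·1 + 3·1 + 2·-1 + 0·-1 + 5·-2.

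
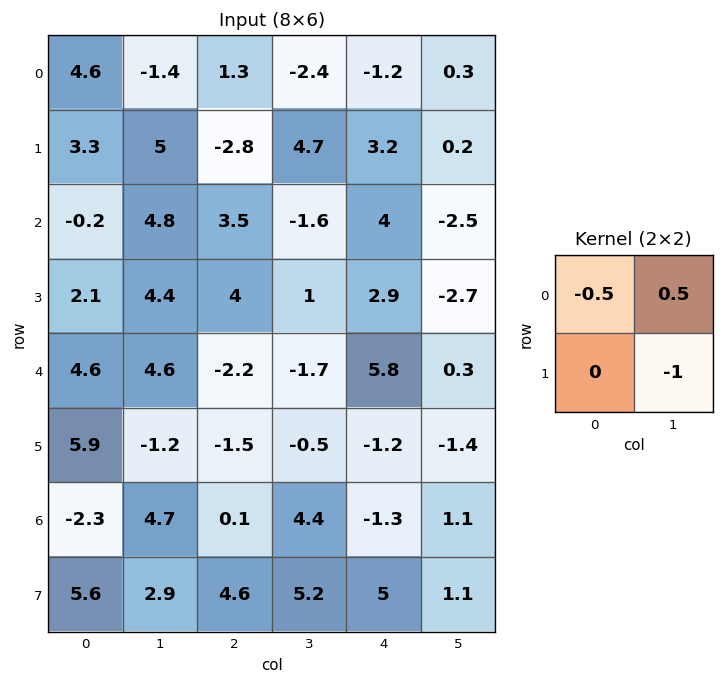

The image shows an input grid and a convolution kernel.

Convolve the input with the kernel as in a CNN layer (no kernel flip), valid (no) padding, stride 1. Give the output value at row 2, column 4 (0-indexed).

-0.55

The receptive field on the input at this output position is [4 -2.5 / 2.9 -2.7]. Elementwise product with the kernel and sum: 4·-0.5 + -2.5·0.5 + -2.7·-1.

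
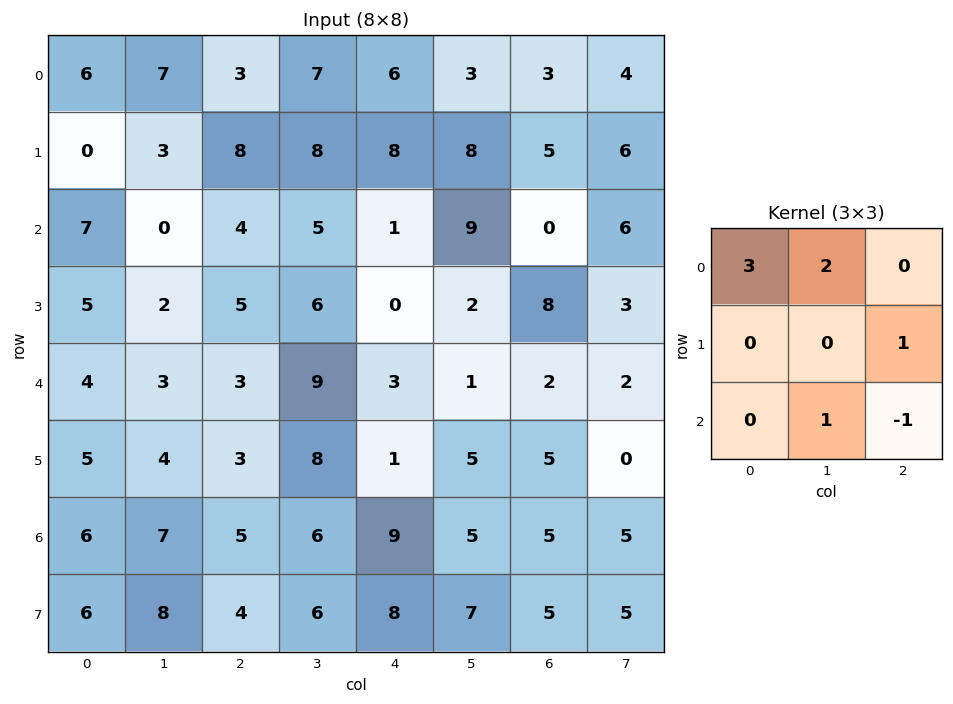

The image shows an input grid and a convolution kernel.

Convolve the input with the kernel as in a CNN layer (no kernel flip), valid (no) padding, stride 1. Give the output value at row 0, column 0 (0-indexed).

36

The receptive field on the input at this output position is [6 7 3 / 0 3 8 / 7 0 4]. Elementwise product with the kernel and sum: 6·3 + 7·2 + 8·1 + 0·1 + 4·-1.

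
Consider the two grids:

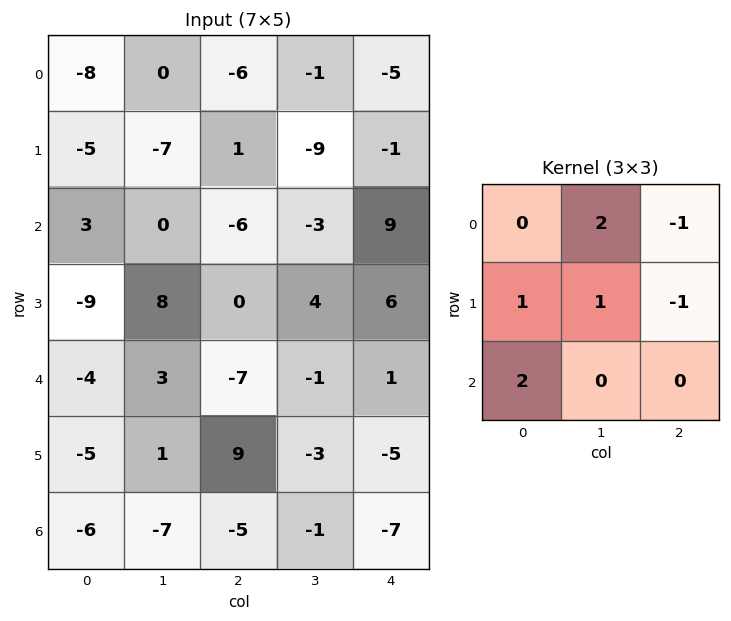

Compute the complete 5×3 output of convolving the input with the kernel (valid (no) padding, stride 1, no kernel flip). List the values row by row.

-1 -8 -16
-24 24 -35
-3 1 -31
12 -5 11
-12 -14 -2

Output[0,0]: The receptive field on the input at this output position is [-8 0 -6 / -5 -7 1 / 3 0 -6]. Elementwise product with the kernel and sum: 0·2 + -6·-1 + -5·1 + -7·1 + 1·-1 + 3·2.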